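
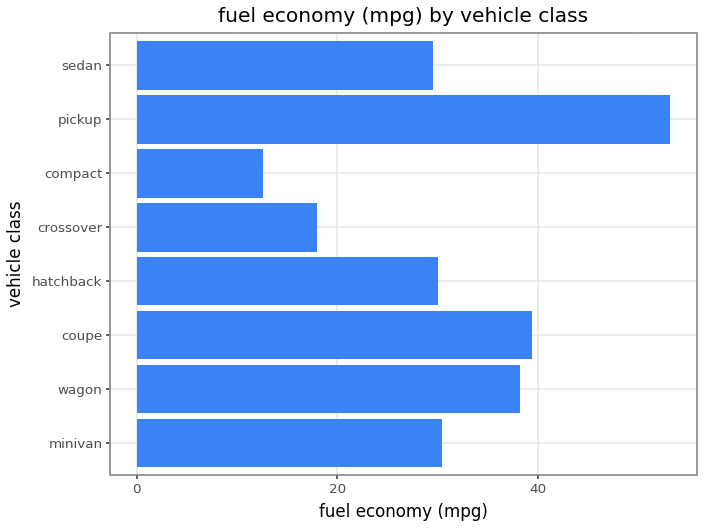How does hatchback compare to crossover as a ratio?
≈ 1.5×

hatchback ≈ 30, crossover ≈ 20; 30/20 ≈ 1.5.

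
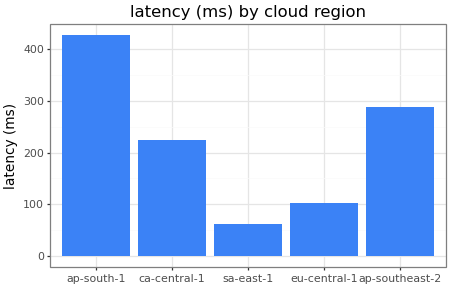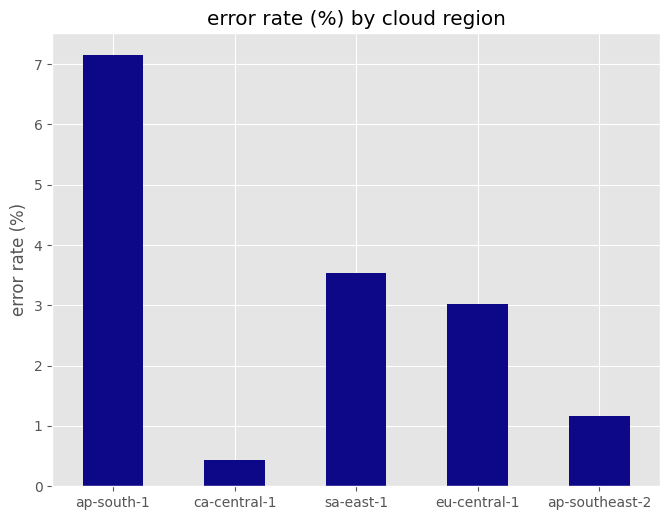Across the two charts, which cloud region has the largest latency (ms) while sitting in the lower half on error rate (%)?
Chart 2 median error rate (%) ≈ 3; below-median cloud regions: ca-central-1, ap-southeast-2. Among those, ap-southeast-2 has the highest latency (ms) (≈ 300).

ap-southeast-2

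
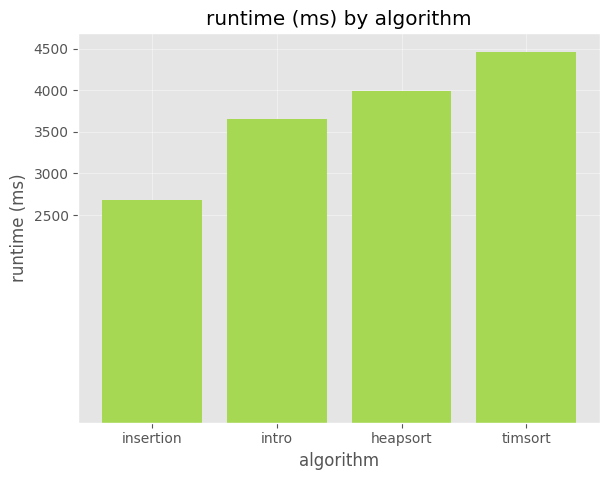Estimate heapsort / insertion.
heapsort ≈ 4000, insertion ≈ 2500; 4000/2500 ≈ 1.6.

≈ 1.6×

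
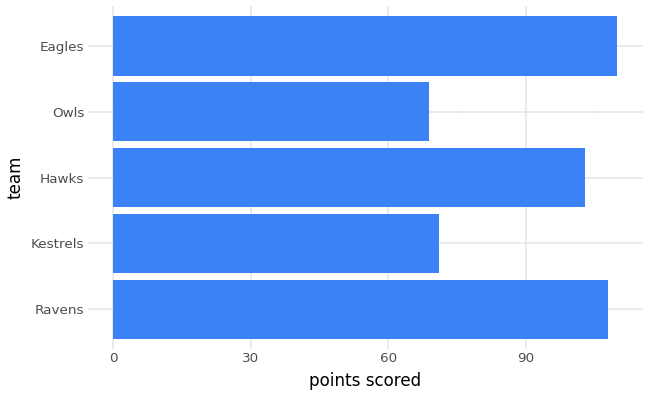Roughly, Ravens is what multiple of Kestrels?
Ravens ≈ 110, Kestrels ≈ 70; 110/70 ≈ 1.57.

≈ 1.57×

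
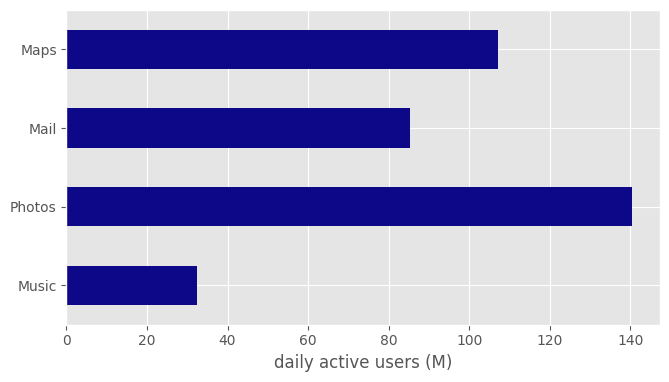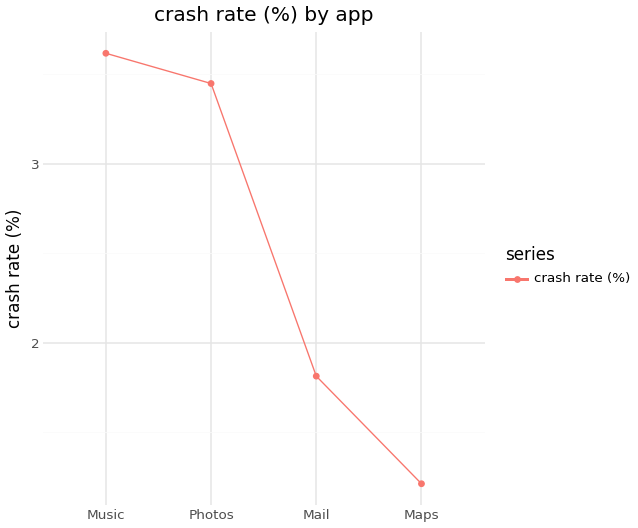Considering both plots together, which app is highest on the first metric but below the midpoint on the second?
Maps

Chart 2 median crash rate (%) ≈ 2.5; below-median apps: Mail, Maps. Among those, Maps has the highest daily active users (M) (≈ 100).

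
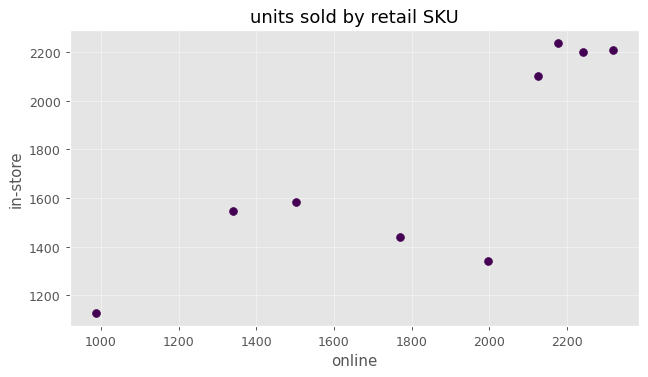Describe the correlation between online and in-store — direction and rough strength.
Points are positively correlated; strong (|r| ≈ 0.8).

positive, strong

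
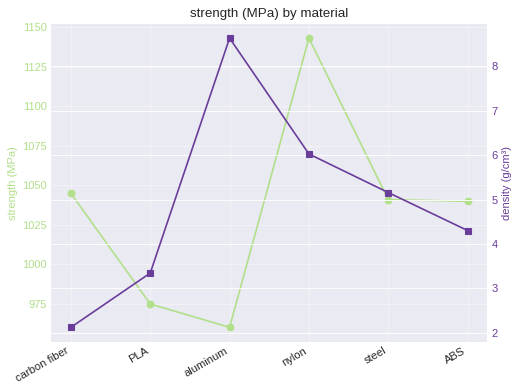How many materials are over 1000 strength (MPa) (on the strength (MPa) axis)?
Above 1000: carbon fiber, nylon, steel, ABS.

4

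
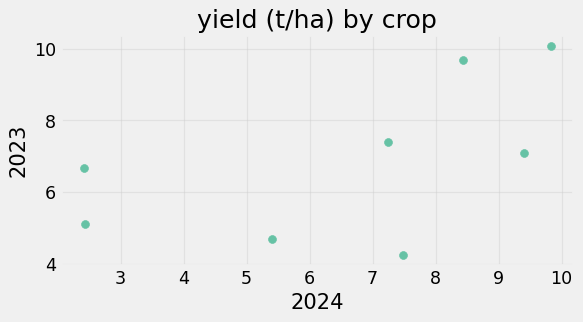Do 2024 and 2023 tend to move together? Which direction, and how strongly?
positive, moderate

Points are positively correlated; moderate (|r| ≈ 0.6).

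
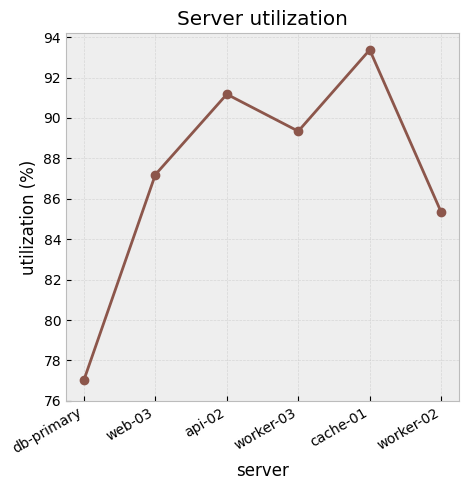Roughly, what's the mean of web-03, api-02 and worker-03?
≈ 90

(88 + 92 + 90) / 3 ≈ 90.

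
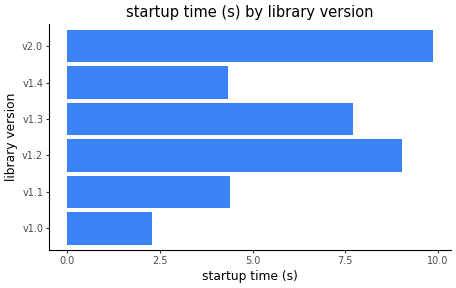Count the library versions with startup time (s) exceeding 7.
3

Above 7: v1.2, v1.3, v2.0.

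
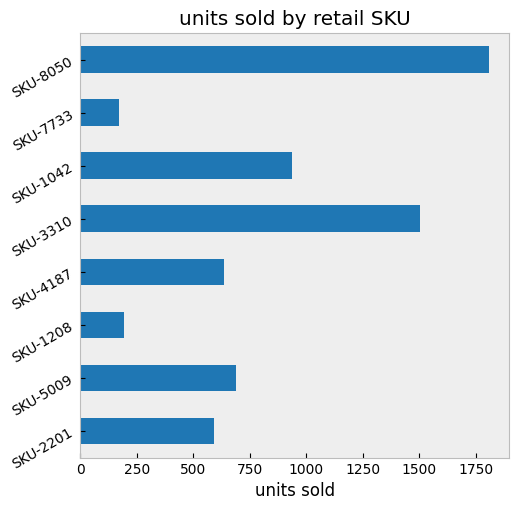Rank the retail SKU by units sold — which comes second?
SKU-3310

Top 3: SKU-8050 ≈ 1800, SKU-3310 ≈ 1600, SKU-1042 ≈ 1000.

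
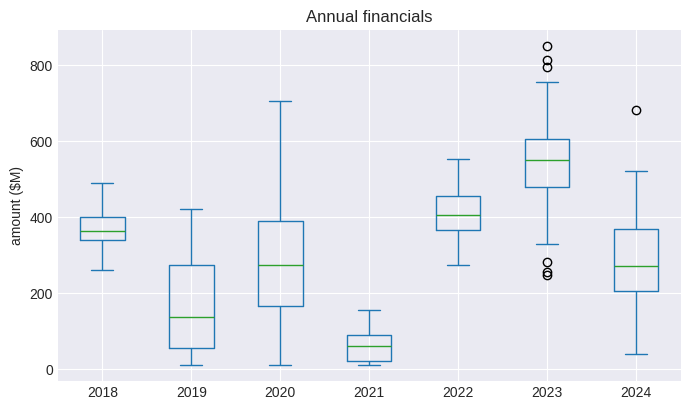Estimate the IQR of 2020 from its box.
≈ 250

Q3 ≈ 400, Q1 ≈ 150; IQR ≈ 250.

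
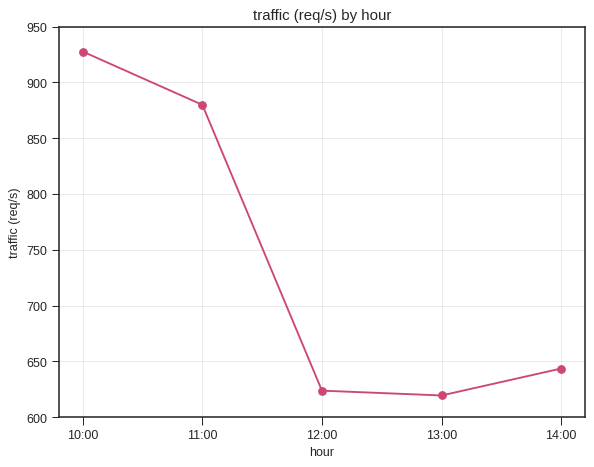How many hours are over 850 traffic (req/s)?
Above 850: 10:00, 11:00.

2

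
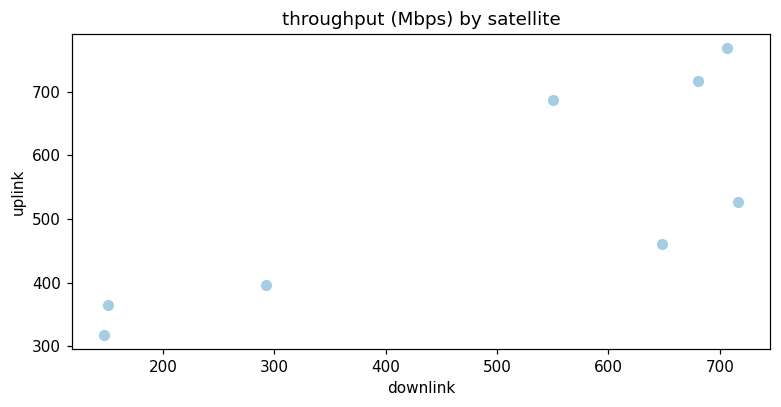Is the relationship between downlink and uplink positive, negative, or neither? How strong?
Points are positively correlated; strong (|r| ≈ 0.8).

positive, strong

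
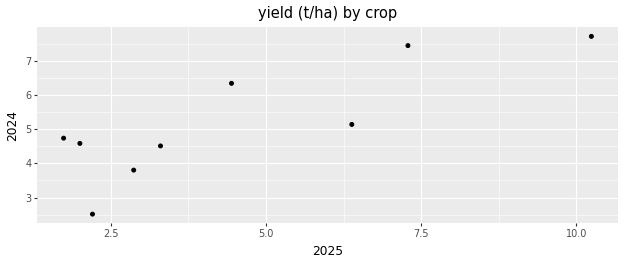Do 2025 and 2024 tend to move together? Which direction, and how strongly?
positive, strong

Points are positively correlated; strong (|r| ≈ 0.8).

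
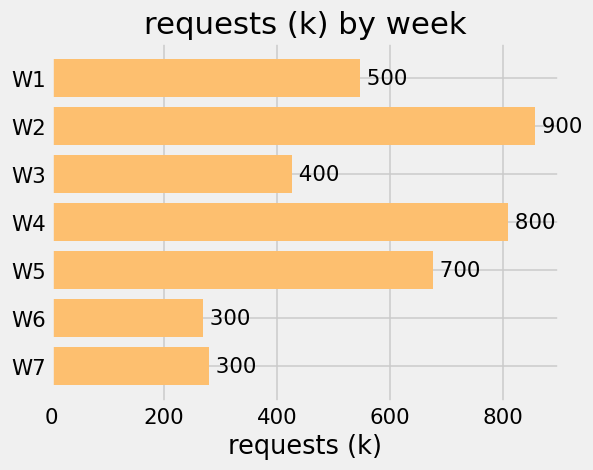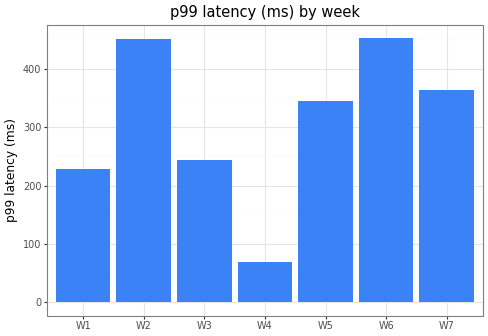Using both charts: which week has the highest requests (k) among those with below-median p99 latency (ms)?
W4

Chart 2 median p99 latency (ms) ≈ 350; below-median weeks: W1, W3, W4. Among those, W4 has the highest requests (k) (≈ 800).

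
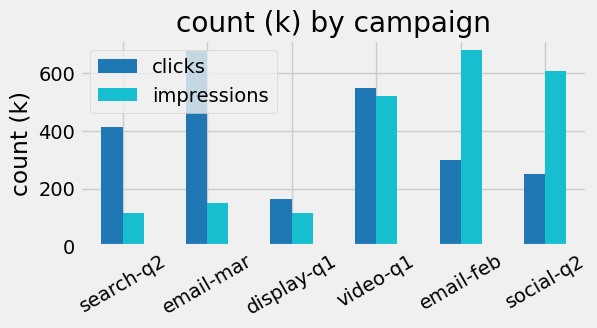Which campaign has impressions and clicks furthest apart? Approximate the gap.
email-mar, ≈ 500 k

email-mar: impressions ≈ 200, clicks ≈ 700 → gap ≈ 500. Next-largest (email-feb) is only ≈ 400.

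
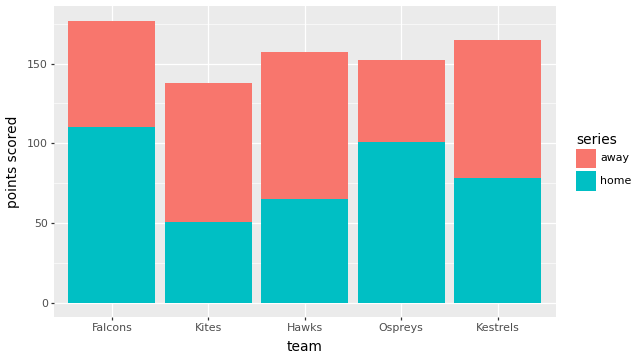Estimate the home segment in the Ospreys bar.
≈ 100

home top ≈ 100, bottom ≈ 0; segment ≈ 100.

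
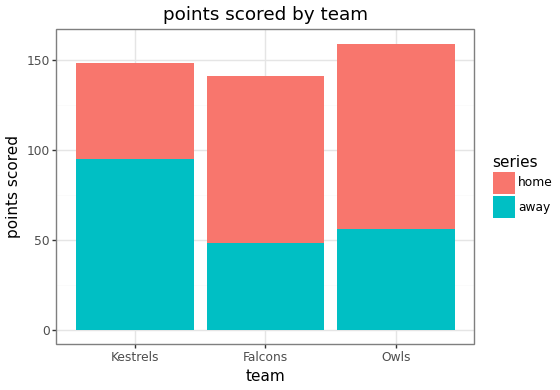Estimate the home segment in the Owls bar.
≈ 100

home top ≈ 160, bottom ≈ 60; segment ≈ 100.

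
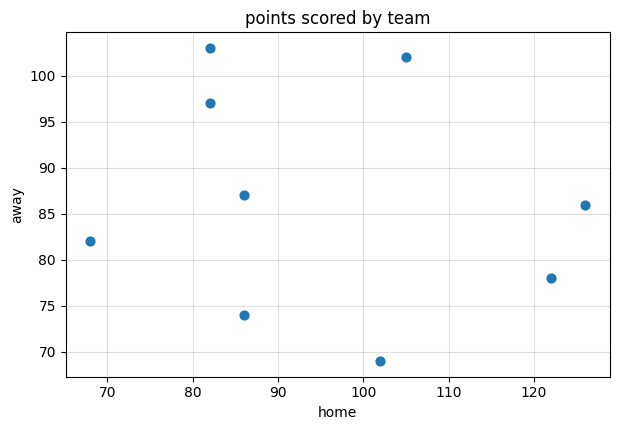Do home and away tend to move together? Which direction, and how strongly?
no clear correlation

Points are roughly uncorrelated; weak (|r| ≈ 0.2).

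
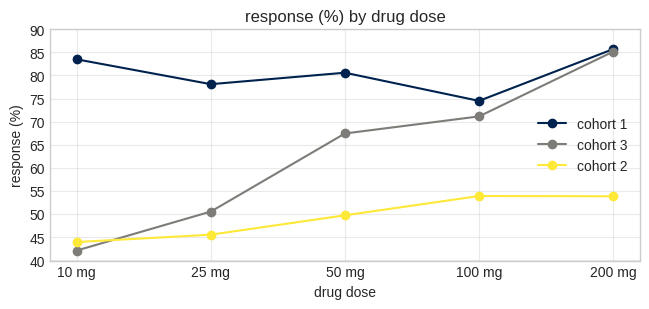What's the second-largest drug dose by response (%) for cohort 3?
100 mg

Top 3 for cohort 3: 200 mg ≈ 85, 100 mg ≈ 70, 50 mg ≈ 65.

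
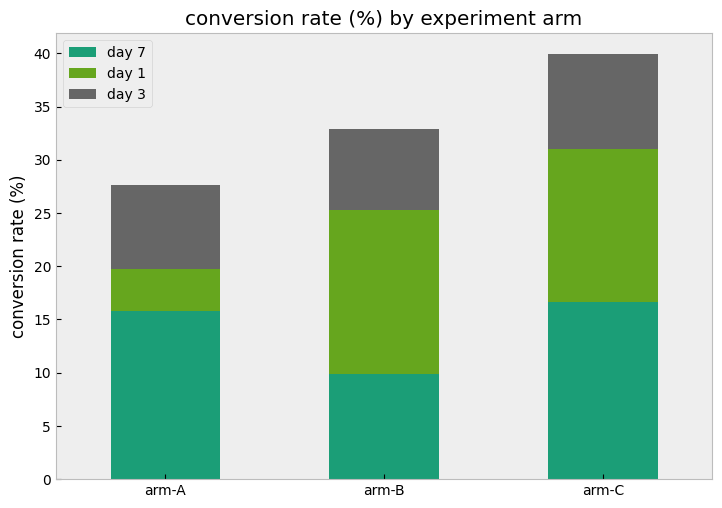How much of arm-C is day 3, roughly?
day 3 top ≈ 40, bottom ≈ 30; segment ≈ 10.

≈ 10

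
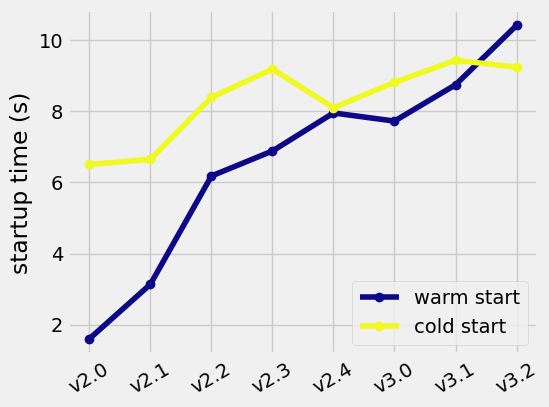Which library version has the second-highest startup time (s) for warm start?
v3.1

Top 3 for warm start: v3.2 ≈ 10, v3.1 ≈ 9, v2.4 ≈ 8.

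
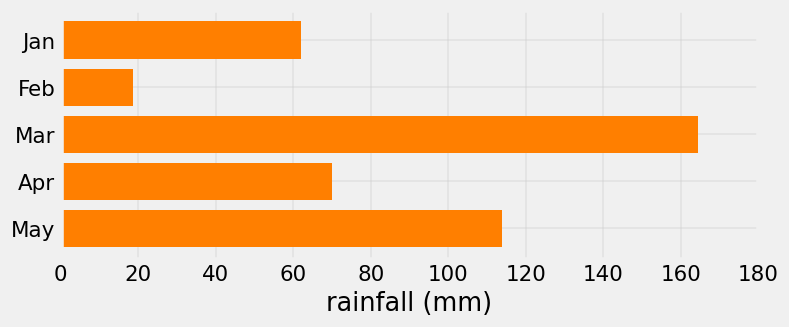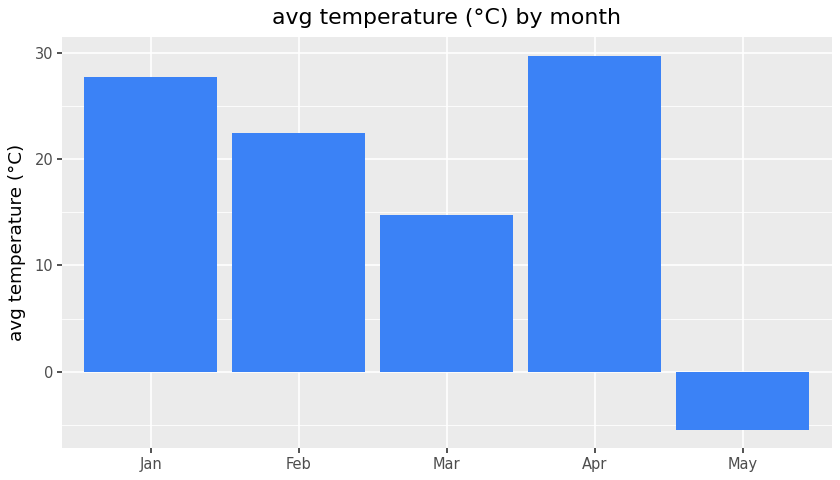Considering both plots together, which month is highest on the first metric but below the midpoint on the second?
Chart 2 median avg temperature (°C) ≈ 20; below-median months: Mar, May. Among those, Mar has the highest rainfall (mm) (≈ 160).

Mar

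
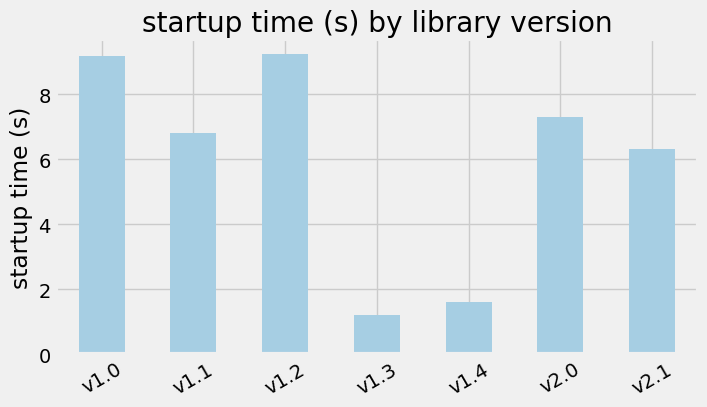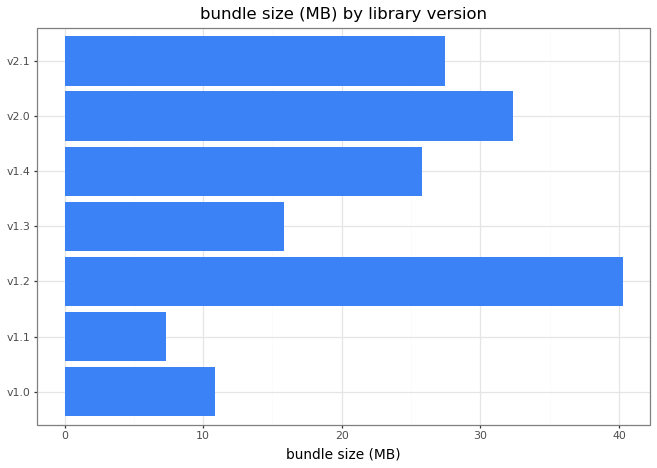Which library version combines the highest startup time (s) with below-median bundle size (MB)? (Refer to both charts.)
Chart 2 median bundle size (MB) ≈ 25; below-median library versions: v1.0, v1.1, v1.3. Among those, v1.0 has the highest startup time (s) (≈ 9).

v1.0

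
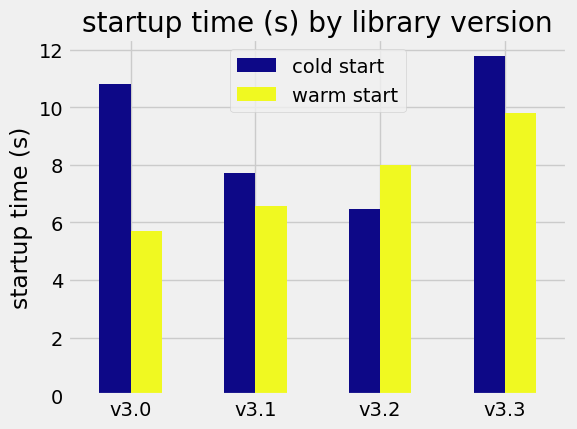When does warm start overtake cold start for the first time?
v3.1: warm start ≈ 7 vs cold start ≈ 8 (not yet); v3.2: warm start ≈ 8 vs cold start ≈ 6 (first crossover).

v3.2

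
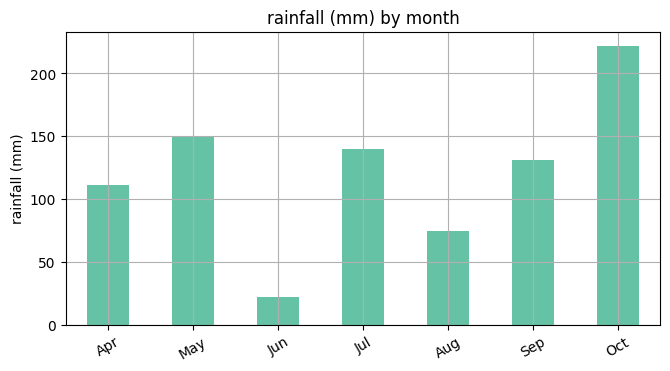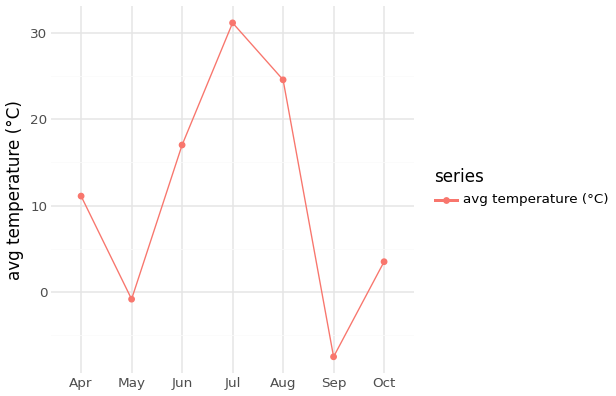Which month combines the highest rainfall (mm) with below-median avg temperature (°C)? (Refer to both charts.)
Chart 2 median avg temperature (°C) ≈ 10; below-median months: May, Sep, Oct. Among those, Oct has the highest rainfall (mm) (≈ 225).

Oct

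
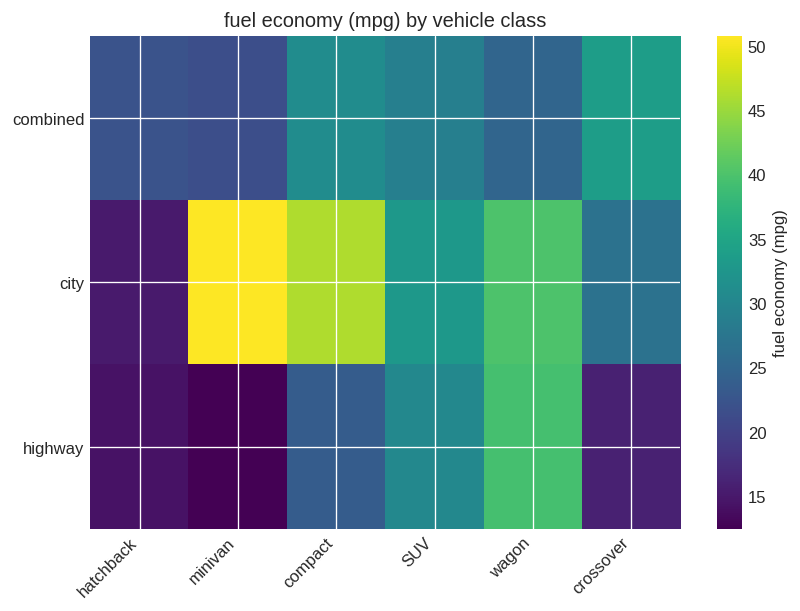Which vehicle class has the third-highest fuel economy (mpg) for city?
wagon

Top 4 for city: minivan ≈ 50, compact ≈ 45, wagon ≈ 40, SUV ≈ 35.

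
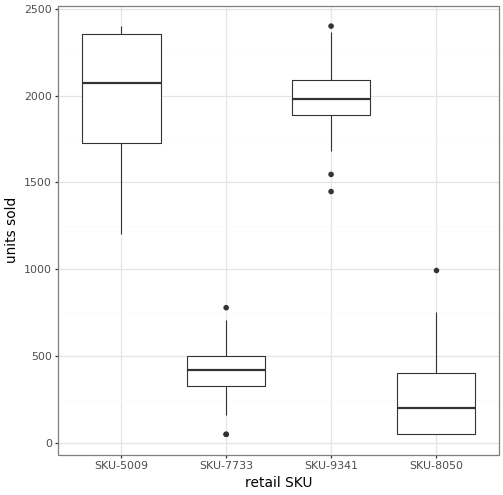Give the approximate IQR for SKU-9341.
≈ 200

Q3 ≈ 2000, Q1 ≈ 1800; IQR ≈ 200.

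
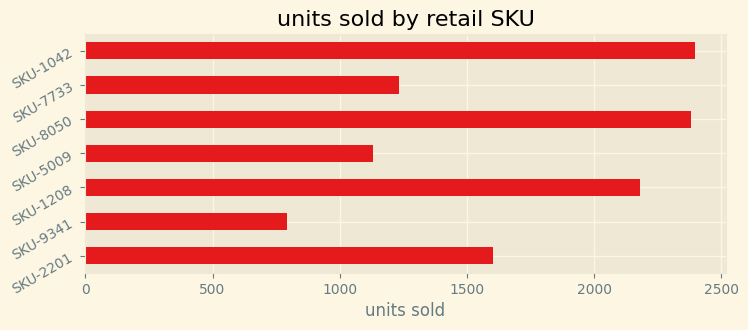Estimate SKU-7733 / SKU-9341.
SKU-7733 ≈ 1200, SKU-9341 ≈ 800; 1200/800 ≈ 1.5.

≈ 1.5×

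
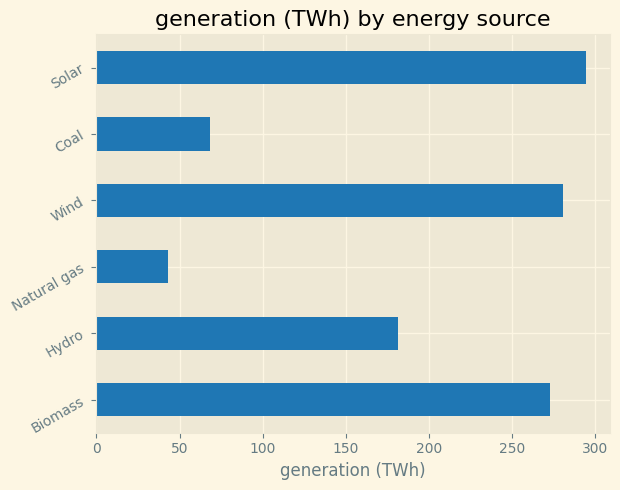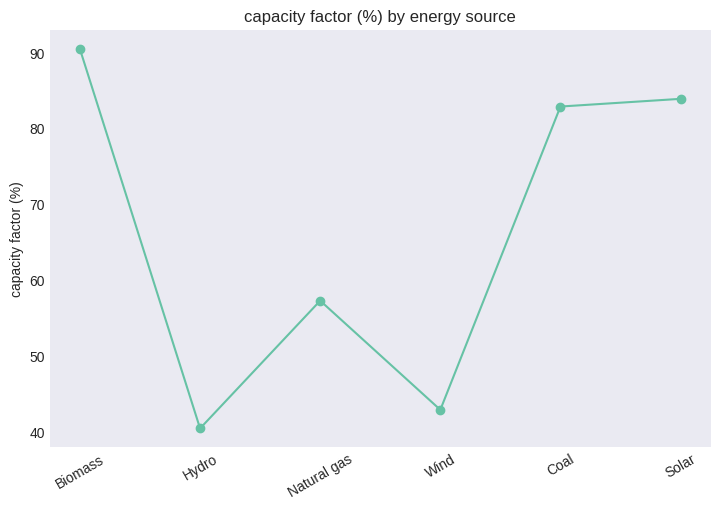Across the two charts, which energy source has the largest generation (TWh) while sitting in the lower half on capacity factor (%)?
Chart 2 median capacity factor (%) ≈ 70; below-median energy sources: Hydro, Natural gas, Wind. Among those, Wind has the highest generation (TWh) (≈ 300).

Wind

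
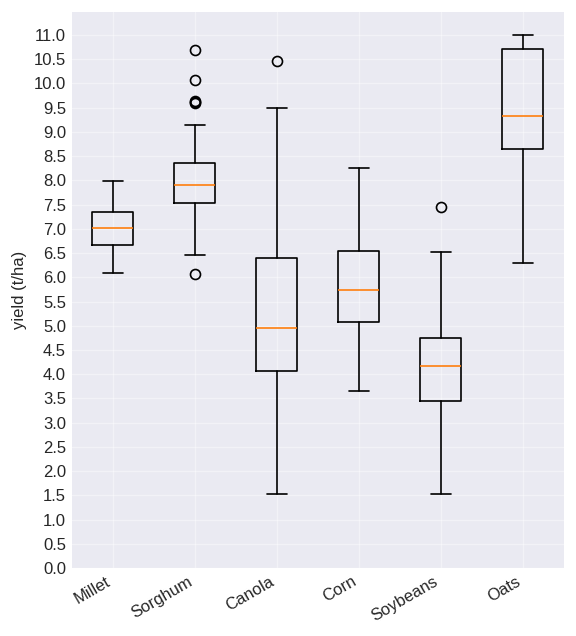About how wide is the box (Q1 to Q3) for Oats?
≈ 2.0

Q3 ≈ 10.5, Q1 ≈ 8.5; IQR ≈ 2.0.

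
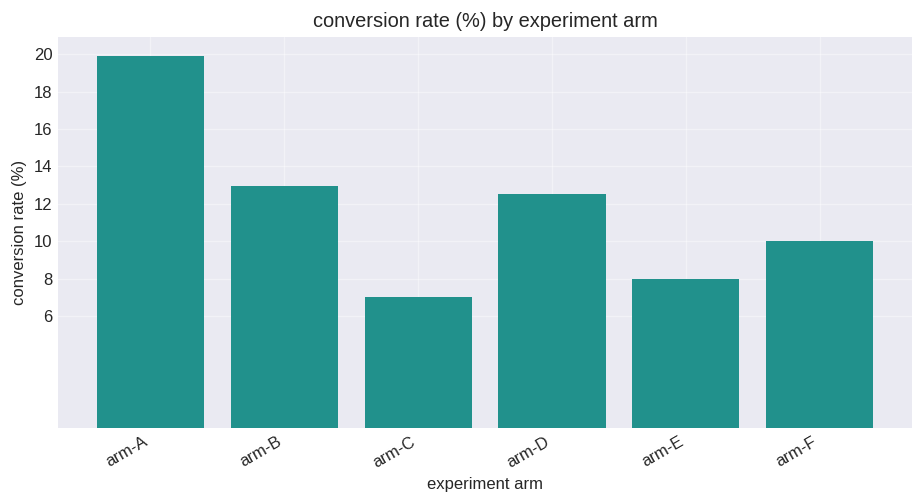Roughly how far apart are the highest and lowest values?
Max arm-A ≈ 20, min arm-C ≈ 8; range ≈ 12.

≈ 12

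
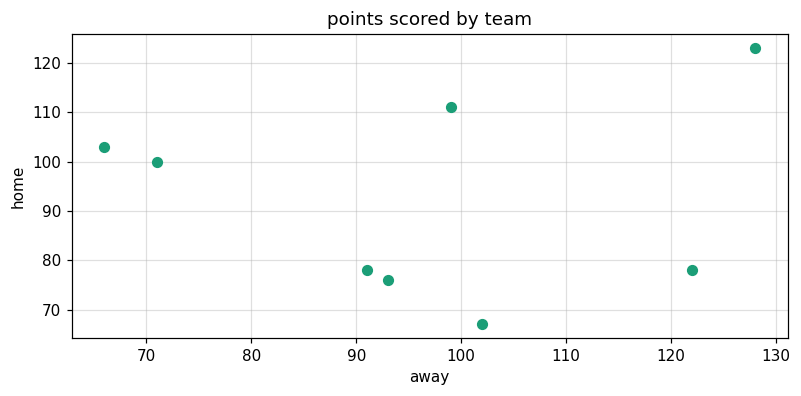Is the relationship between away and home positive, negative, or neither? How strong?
Points are roughly uncorrelated; weak (|r| ≈ 0.0).

no clear correlation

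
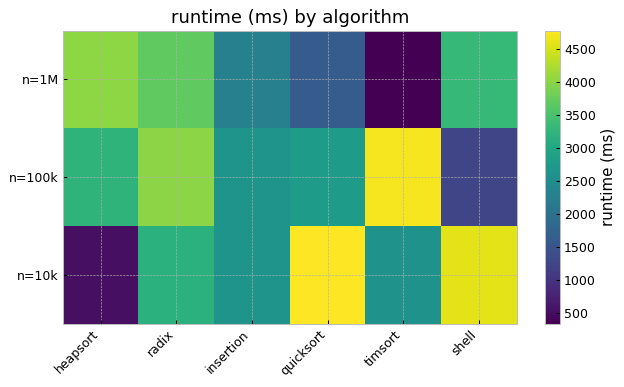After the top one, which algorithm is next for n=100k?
radix

Top 3 for n=100k: timsort ≈ 4500, radix ≈ 4000, heapsort ≈ 3000.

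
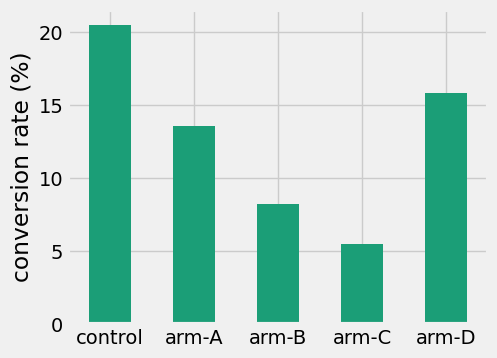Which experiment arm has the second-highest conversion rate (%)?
arm-D

Top 3: control ≈ 20, arm-D ≈ 16, arm-A ≈ 14.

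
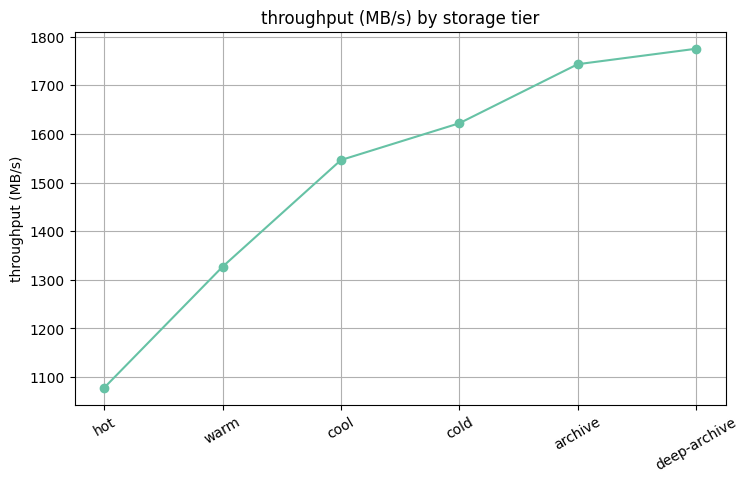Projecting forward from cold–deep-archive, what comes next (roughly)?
Last three: 1600, 1700, 1800 → slope ≈ 100/step → next ≈ 1900.

≈ 1900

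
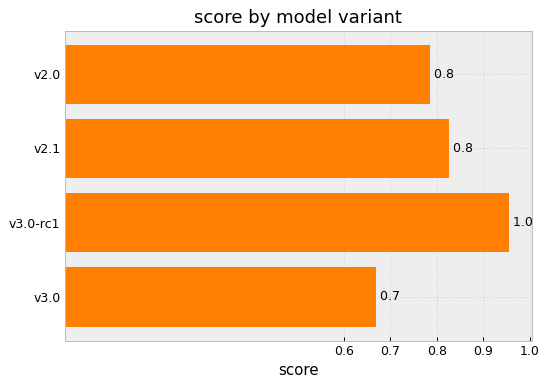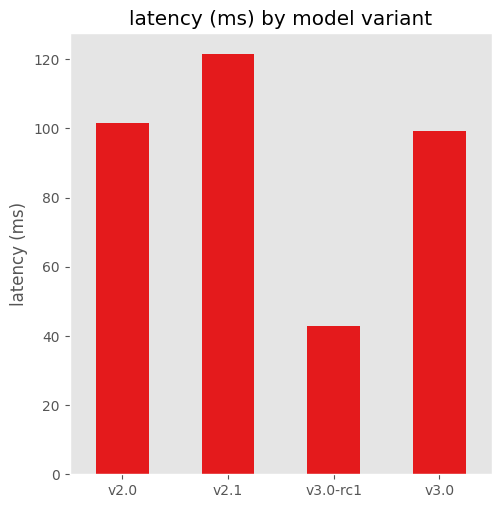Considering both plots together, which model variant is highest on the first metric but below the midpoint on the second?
v3.0-rc1

Chart 2 median latency (ms) ≈ 100; below-median model variants: v3.0-rc1, v3.0. Among those, v3.0-rc1 has the highest score (≈ 1).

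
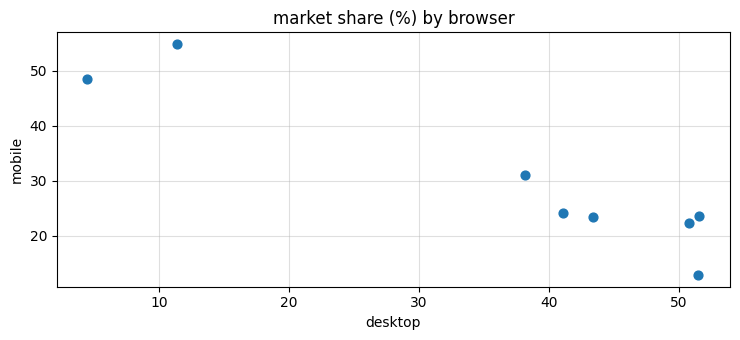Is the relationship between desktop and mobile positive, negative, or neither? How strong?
negative, strong

Points are negatively correlated; strong (|r| ≈ 0.9).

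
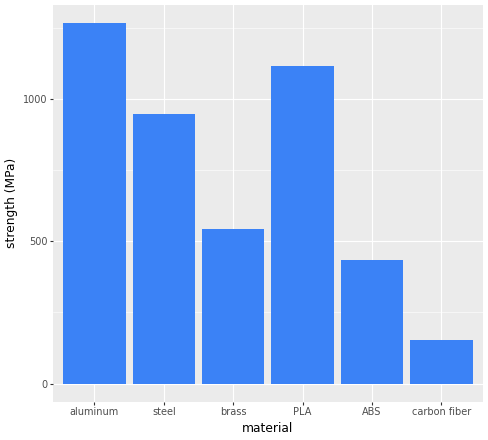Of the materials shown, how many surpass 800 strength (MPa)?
Above 800: aluminum, steel, PLA.

3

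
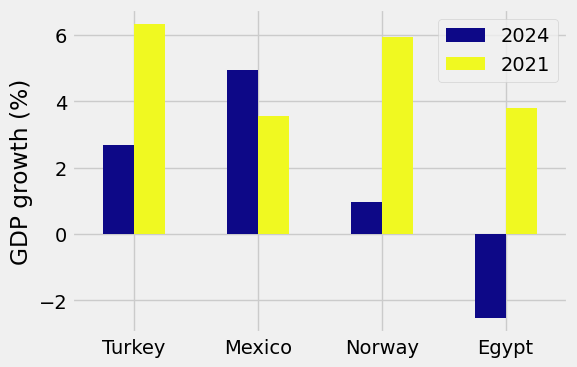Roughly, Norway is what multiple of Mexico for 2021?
≈ 1.5×

Norway ≈ 6, Mexico ≈ 4; 6/4 ≈ 1.5.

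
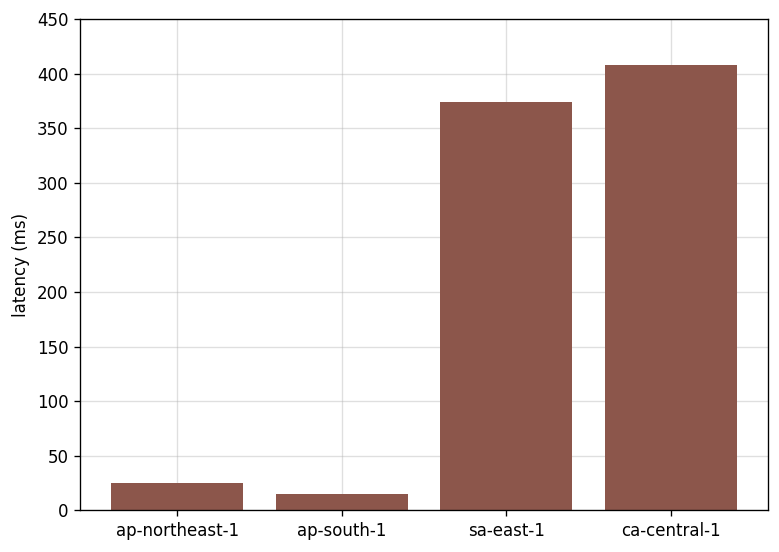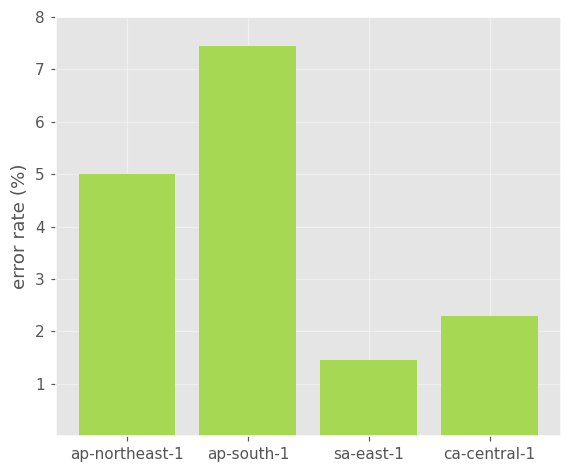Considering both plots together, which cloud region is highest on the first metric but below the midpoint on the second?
Chart 2 median error rate (%) ≈ 4; below-median cloud regions: sa-east-1, ca-central-1. Among those, ca-central-1 has the highest latency (ms) (≈ 400).

ca-central-1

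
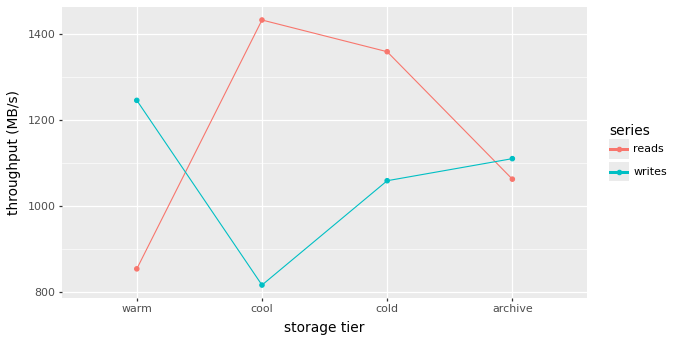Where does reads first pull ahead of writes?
cool

warm: reads ≈ 900 vs writes ≈ 1200 (not yet); cool: reads ≈ 1400 vs writes ≈ 800 (first crossover).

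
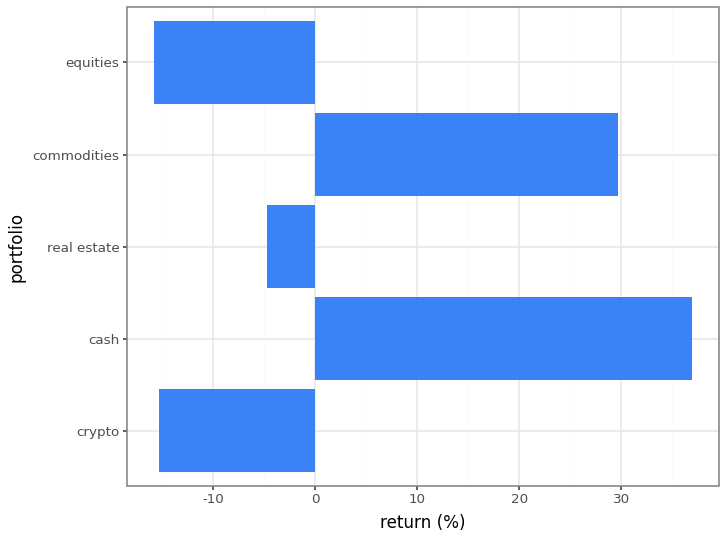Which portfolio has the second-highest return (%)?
Top 3: cash ≈ 35, commodities ≈ 30, real estate ≈ -5.

commodities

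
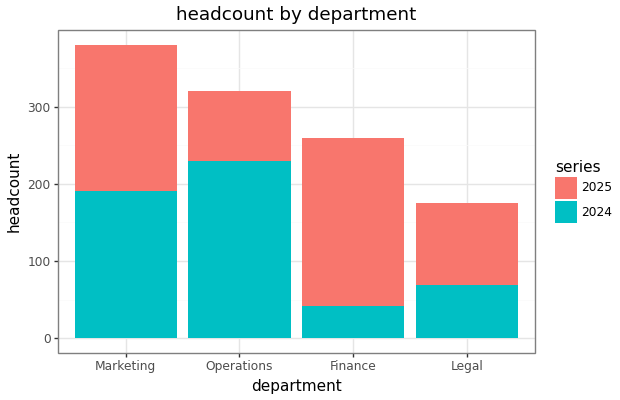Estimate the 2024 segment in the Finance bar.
≈ 50

2024 top ≈ 50, bottom ≈ 0; segment ≈ 50.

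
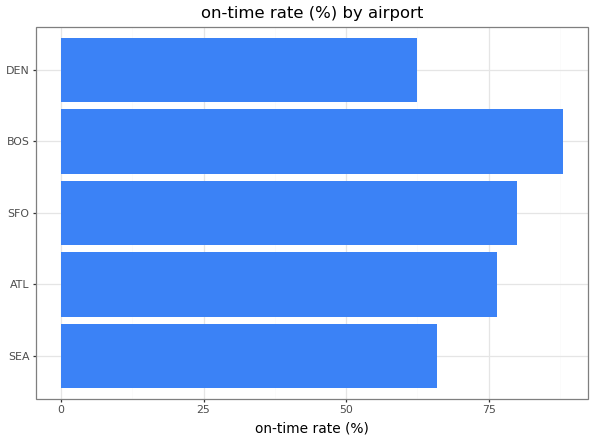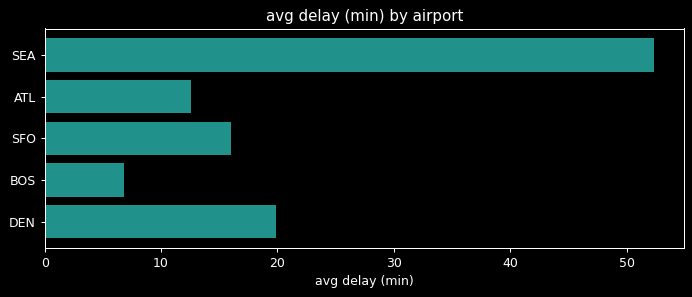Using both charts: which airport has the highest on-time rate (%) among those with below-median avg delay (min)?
Chart 2 median avg delay (min) ≈ 15; below-median airports: ATL, BOS. Among those, BOS has the highest on-time rate (%) (≈ 90).

BOS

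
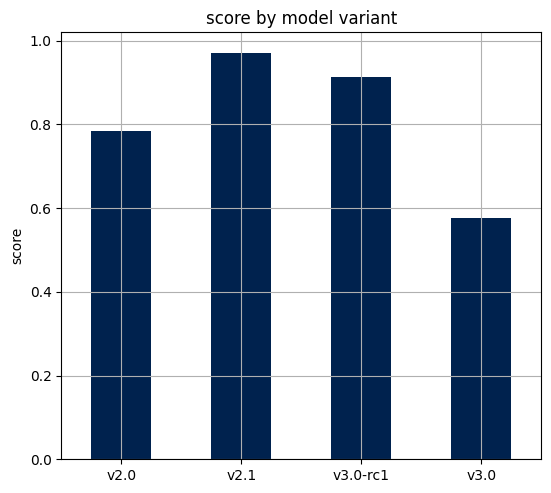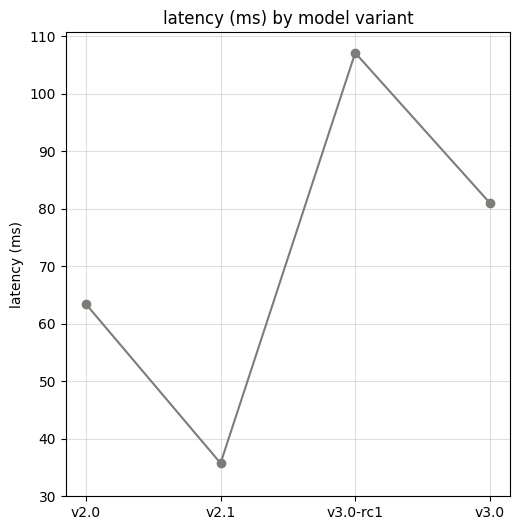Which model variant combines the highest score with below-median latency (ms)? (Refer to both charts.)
v2.1

Chart 2 median latency (ms) ≈ 70; below-median model variants: v2.0, v2.1. Among those, v2.1 has the highest score (≈ 1).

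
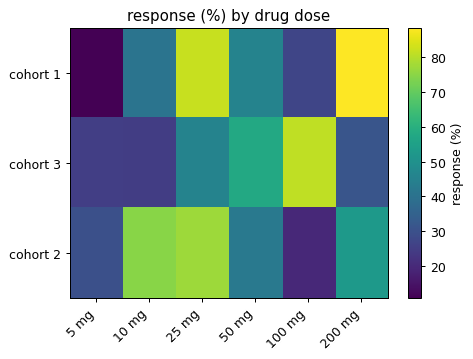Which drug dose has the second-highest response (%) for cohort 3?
Top 3 for cohort 3: 100 mg ≈ 80, 50 mg ≈ 60, 25 mg ≈ 50.

50 mg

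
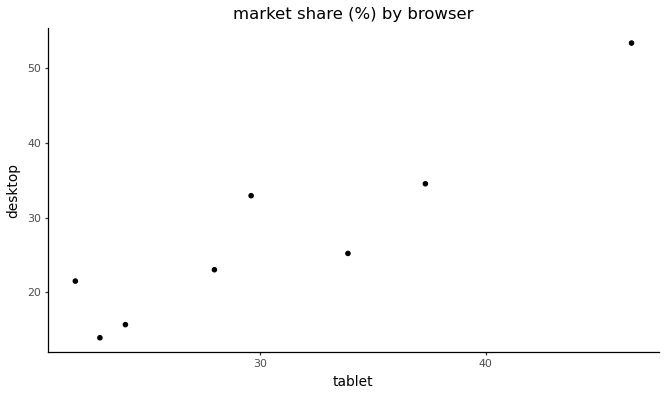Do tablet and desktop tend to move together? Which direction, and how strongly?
positive, strong

Points are positively correlated; strong (|r| ≈ 0.9).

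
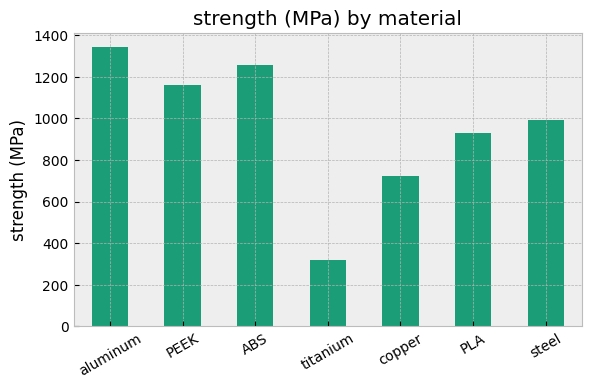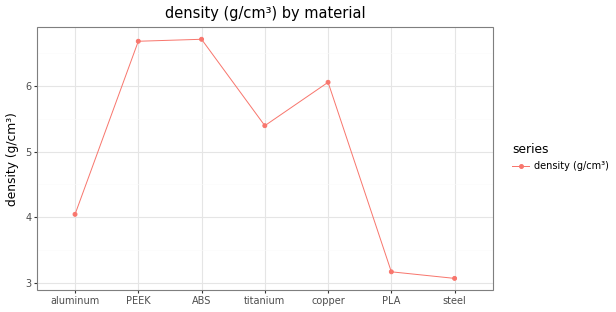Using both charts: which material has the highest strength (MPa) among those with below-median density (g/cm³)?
aluminum

Chart 2 median density (g/cm³) ≈ 5; below-median materials: aluminum, PLA, steel. Among those, aluminum has the highest strength (MPa) (≈ 1400).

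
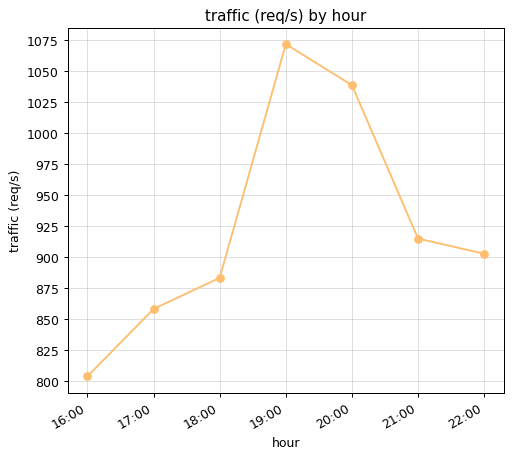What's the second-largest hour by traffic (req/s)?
Top 3: 19:00 ≈ 1075, 20:00 ≈ 1050, 21:00 ≈ 925.

20:00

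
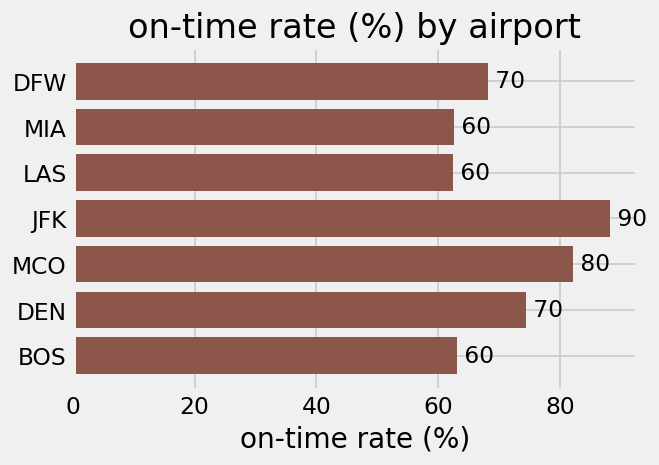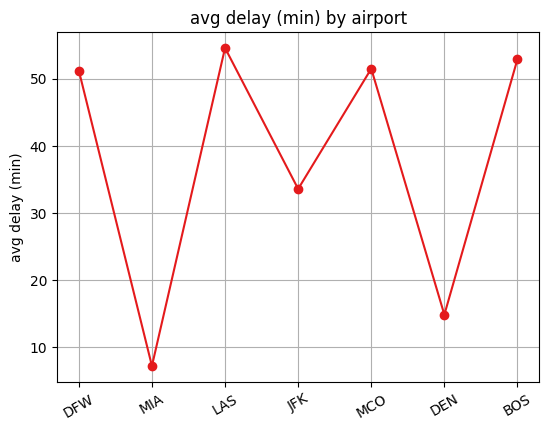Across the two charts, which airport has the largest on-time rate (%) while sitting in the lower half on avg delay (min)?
Chart 2 median avg delay (min) ≈ 50; below-median airports: MIA, JFK, DEN. Among those, JFK has the highest on-time rate (%) (≈ 90).

JFK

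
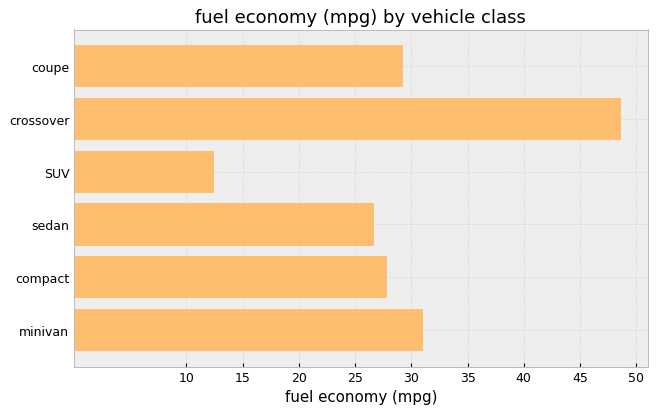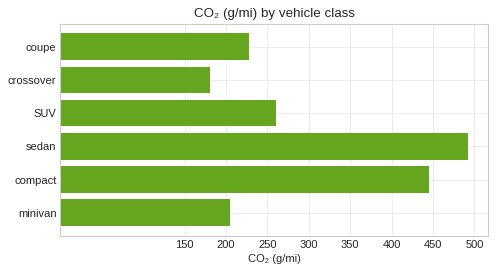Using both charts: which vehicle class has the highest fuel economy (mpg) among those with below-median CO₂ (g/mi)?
crossover

Chart 2 median CO₂ (g/mi) ≈ 250; below-median vehicle classes: coupe, crossover, minivan. Among those, crossover has the highest fuel economy (mpg) (≈ 50).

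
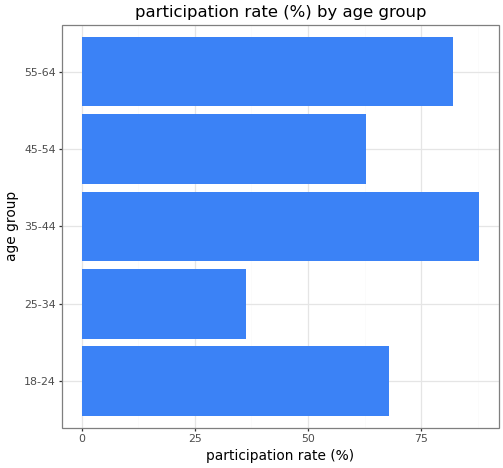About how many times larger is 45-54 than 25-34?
45-54 ≈ 60, 25-34 ≈ 40; 60/40 ≈ 1.5.

≈ 1.5×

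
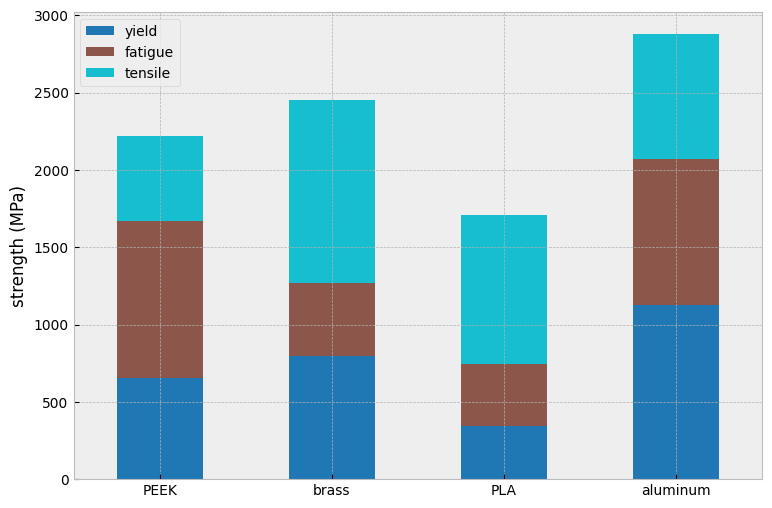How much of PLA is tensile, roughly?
tensile top ≈ 1500, bottom ≈ 500; segment ≈ 1000.

≈ 1000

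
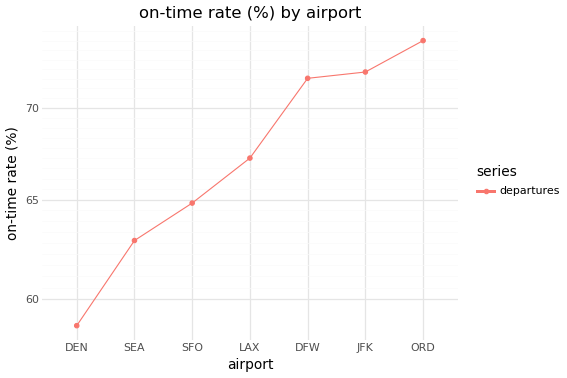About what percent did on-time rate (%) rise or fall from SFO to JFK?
≈ +12.5%

SFO ≈ 64, JFK ≈ 72; (72 − 64) / 64 ≈ +12.5%.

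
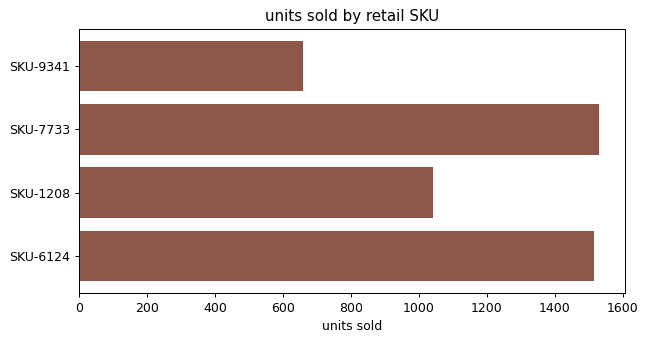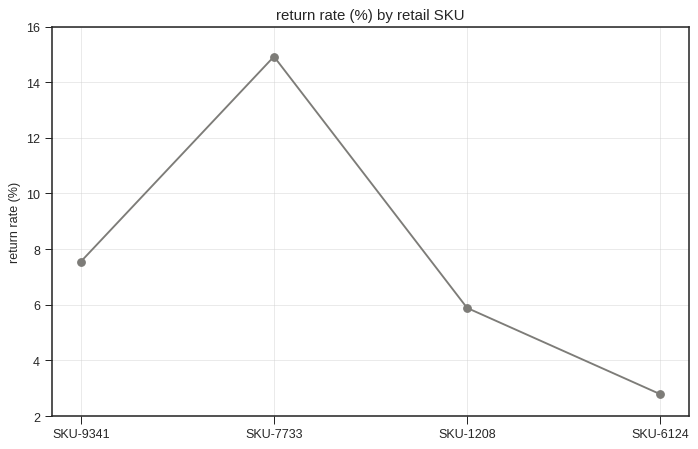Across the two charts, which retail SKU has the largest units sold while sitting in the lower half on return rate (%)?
Chart 2 median return rate (%) ≈ 6; below-median retail SKUs: SKU-1208, SKU-6124. Among those, SKU-6124 has the highest units sold (≈ 1600).

SKU-6124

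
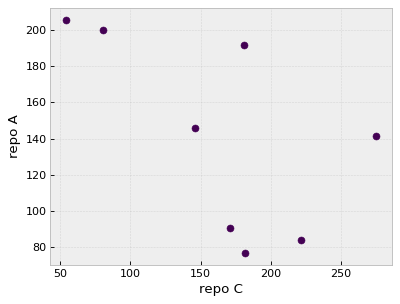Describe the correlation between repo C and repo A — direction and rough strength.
Points are negatively correlated; moderate (|r| ≈ 0.6).

negative, moderate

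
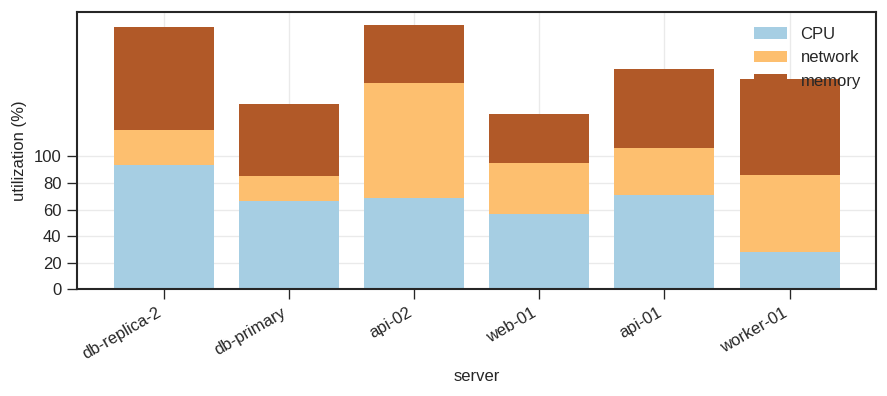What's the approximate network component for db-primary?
≈ 20

network top ≈ 80, bottom ≈ 60; segment ≈ 20.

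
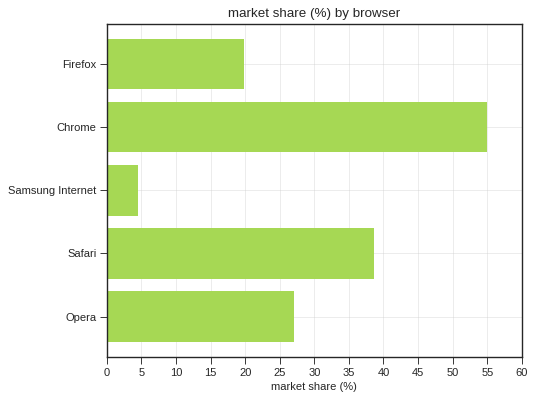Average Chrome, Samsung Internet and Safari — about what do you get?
(55 + 5 + 40) / 3 ≈ 33.

≈ 33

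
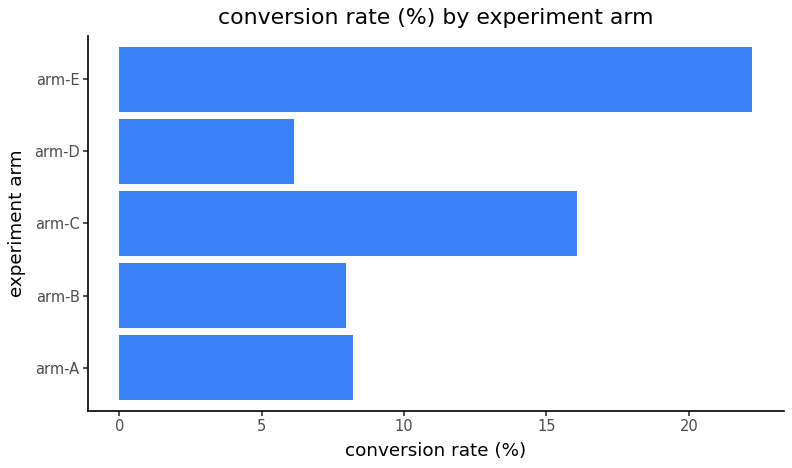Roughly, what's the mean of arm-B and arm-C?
≈ 12

(8 + 16) / 2 ≈ 12.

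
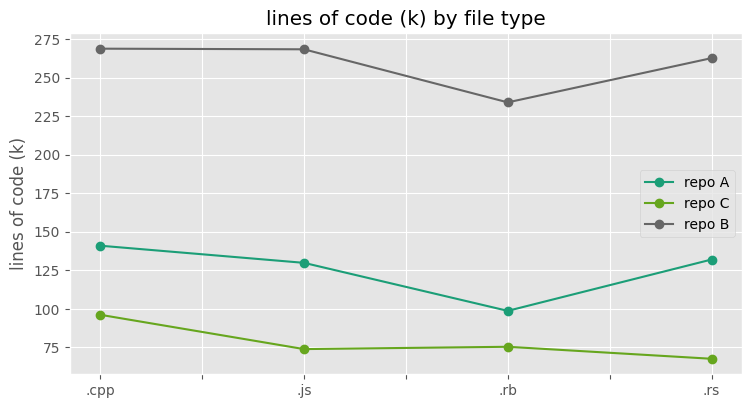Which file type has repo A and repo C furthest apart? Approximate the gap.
.rs: repo A ≈ 140, repo C ≈ 60 → gap ≈ 80. Next-largest (.js) is only ≈ 40.

.rs, ≈ 80 k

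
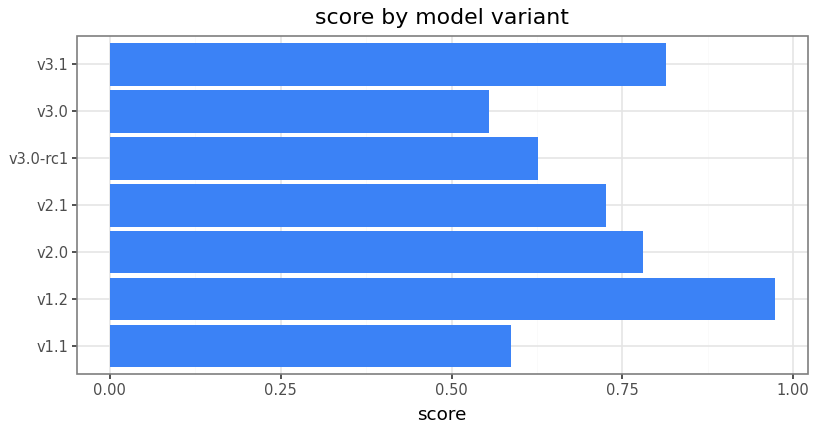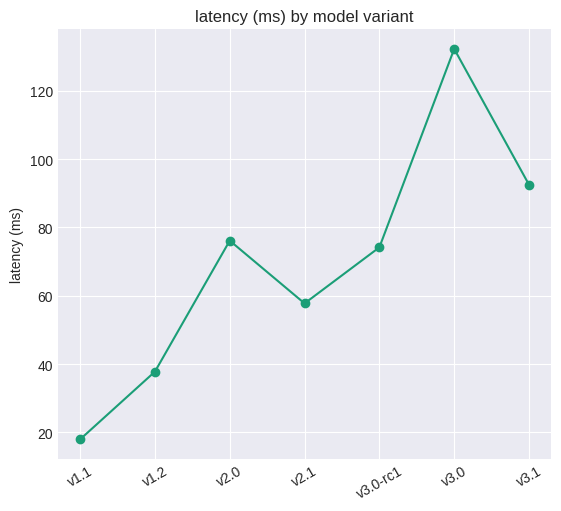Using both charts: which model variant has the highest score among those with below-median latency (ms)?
Chart 2 median latency (ms) ≈ 80; below-median model variants: v1.1, v1.2, v2.1. Among those, v1.2 has the highest score (≈ 1).

v1.2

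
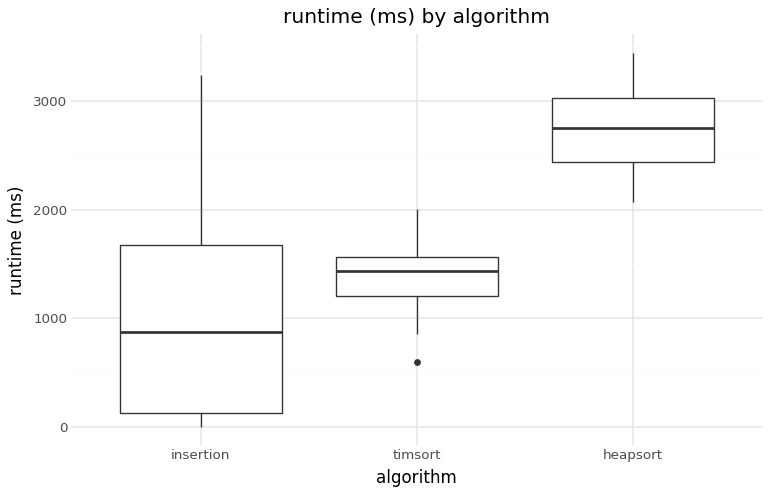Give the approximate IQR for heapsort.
≈ 600

Q3 ≈ 3000, Q1 ≈ 2400; IQR ≈ 600.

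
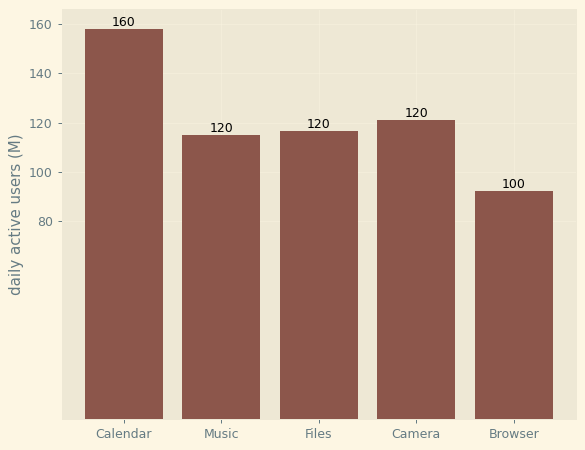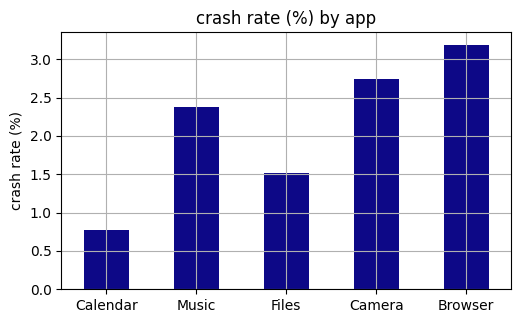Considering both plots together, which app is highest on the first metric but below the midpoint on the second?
Chart 2 median crash rate (%) ≈ 2.5; below-median apps: Calendar, Files. Among those, Calendar has the highest daily active users (M) (≈ 160).

Calendar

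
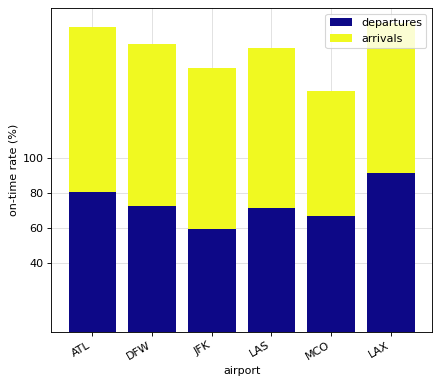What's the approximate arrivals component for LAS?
arrivals top ≈ 160, bottom ≈ 80; segment ≈ 80.

≈ 80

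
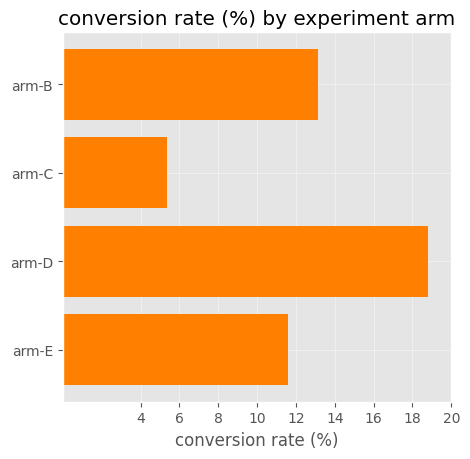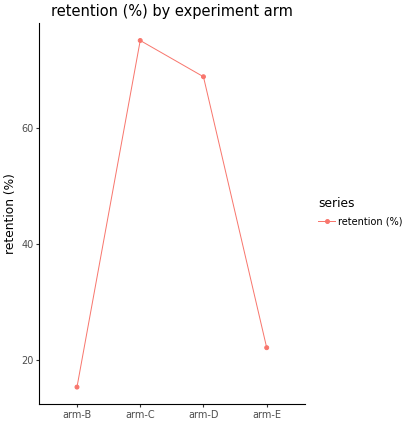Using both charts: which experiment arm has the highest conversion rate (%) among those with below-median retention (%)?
arm-B

Chart 2 median retention (%) ≈ 50; below-median experiment arms: arm-B, arm-E. Among those, arm-B has the highest conversion rate (%) (≈ 14).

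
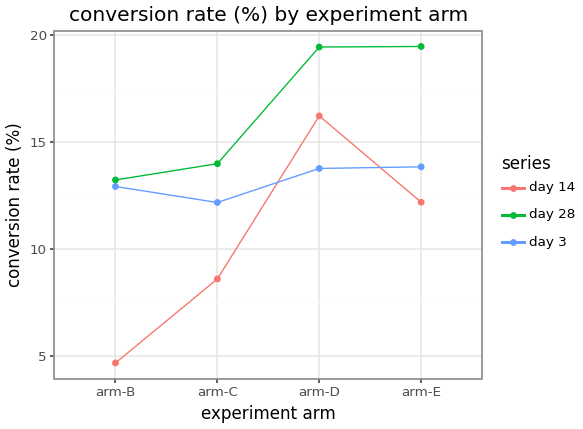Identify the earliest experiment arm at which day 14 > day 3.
arm-D

arm-C: day 14 ≈ 8 vs day 3 ≈ 12 (not yet); arm-D: day 14 ≈ 16 vs day 3 ≈ 14 (first crossover).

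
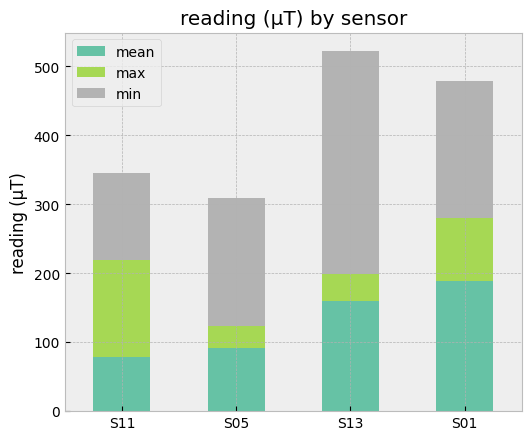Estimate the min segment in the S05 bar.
≈ 200

min top ≈ 300, bottom ≈ 100; segment ≈ 200.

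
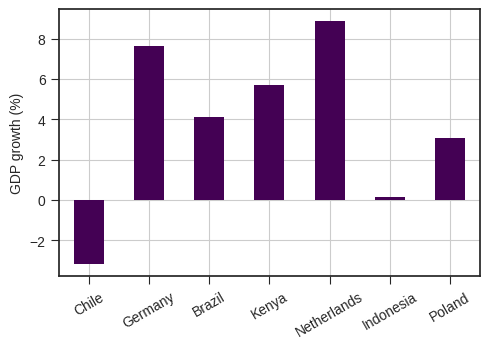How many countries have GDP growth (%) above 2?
Above 2: Germany, Brazil, Kenya, Netherlands, Poland.

5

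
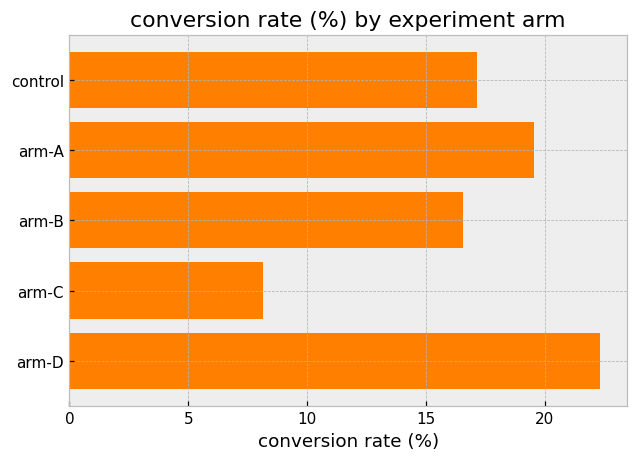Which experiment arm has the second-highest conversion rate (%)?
Top 3: arm-D ≈ 22, arm-A ≈ 20, control ≈ 18.

arm-A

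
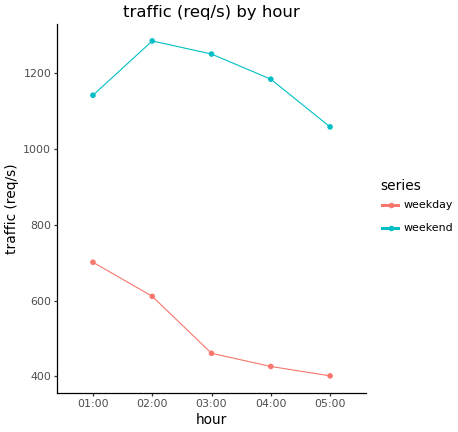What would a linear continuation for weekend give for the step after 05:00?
Last three: 1300, 1200, 1100 → slope ≈ -100/step → next ≈ 1000.

≈ 1000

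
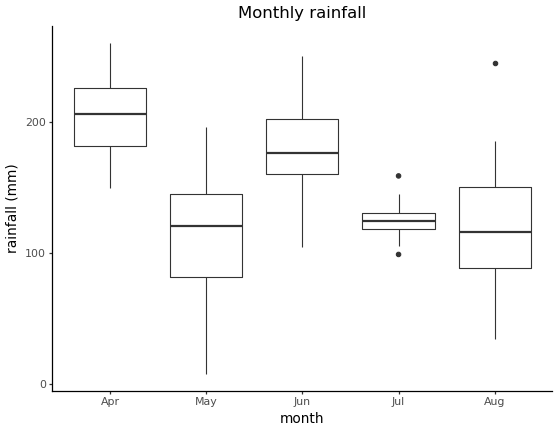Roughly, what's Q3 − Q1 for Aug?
≈ 60

Q3 ≈ 150, Q1 ≈ 90; IQR ≈ 60.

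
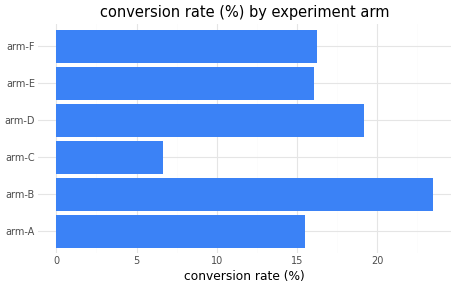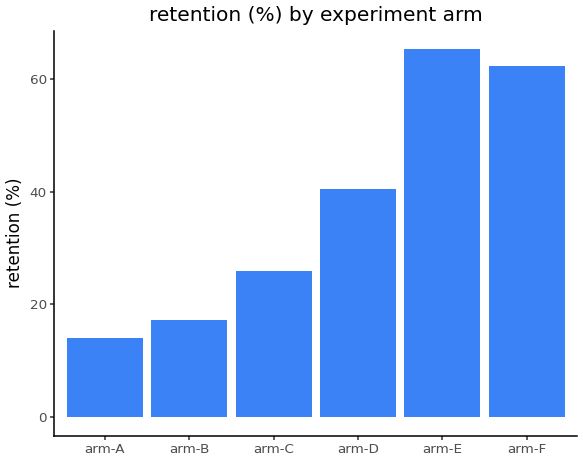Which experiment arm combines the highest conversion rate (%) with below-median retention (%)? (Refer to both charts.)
arm-B

Chart 2 median retention (%) ≈ 30; below-median experiment arms: arm-A, arm-B, arm-C. Among those, arm-B has the highest conversion rate (%) (≈ 25).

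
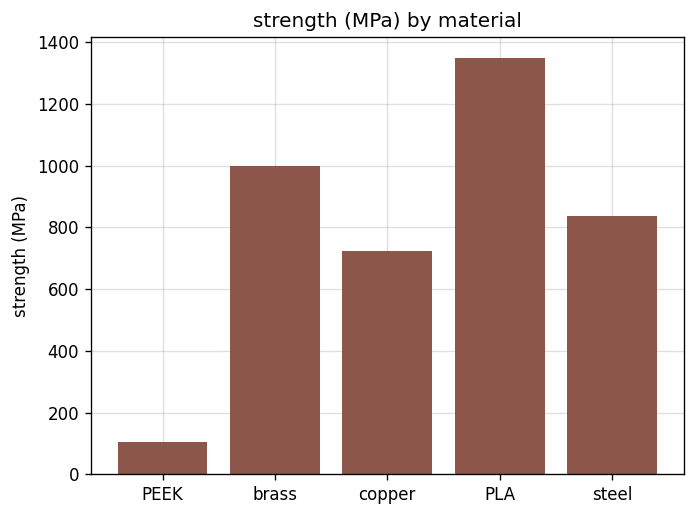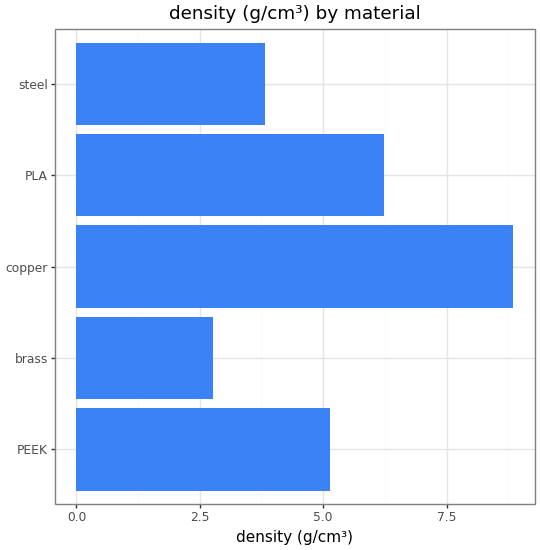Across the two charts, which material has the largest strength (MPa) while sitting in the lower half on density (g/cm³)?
Chart 2 median density (g/cm³) ≈ 5; below-median materials: brass, steel. Among those, brass has the highest strength (MPa) (≈ 1000).

brass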